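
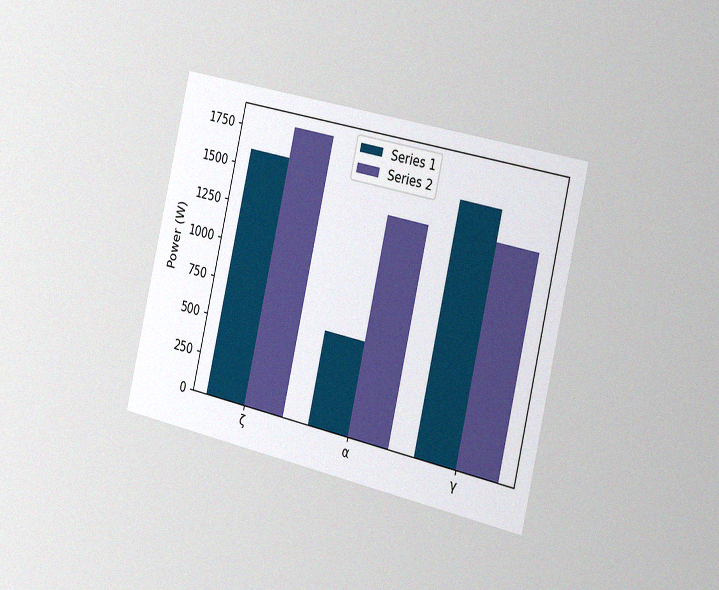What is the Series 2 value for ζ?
1800W

The chart is tilted about 13° clockwise and viewed slightly from the right, with some photo noise. The Series 2 bar at ζ reaches 1800W on the y-axis.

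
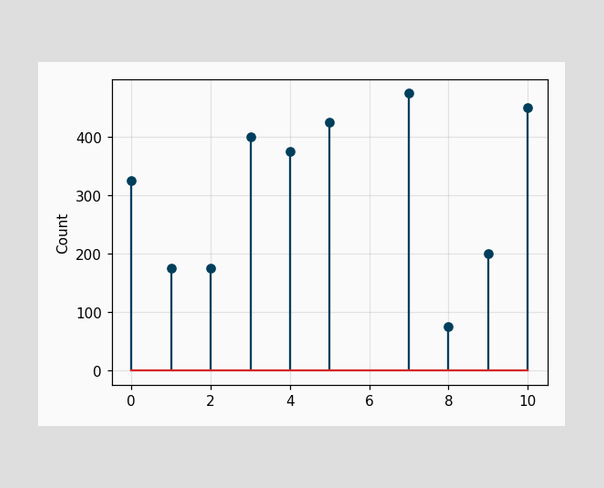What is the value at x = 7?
475

The stem at x=7 reaches 475.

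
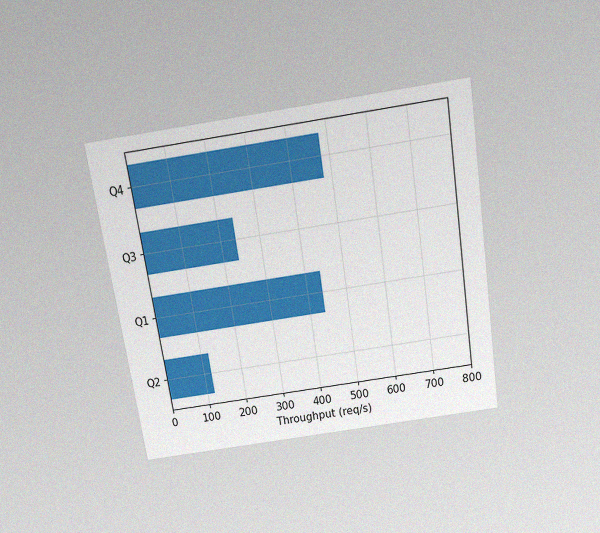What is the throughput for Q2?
The chart is tilted about 9° counter-clockwise and viewed slightly from above, with some photo noise. Reading along the chart's x-axis, the Q2 bar reaches 120req/s.

120req/s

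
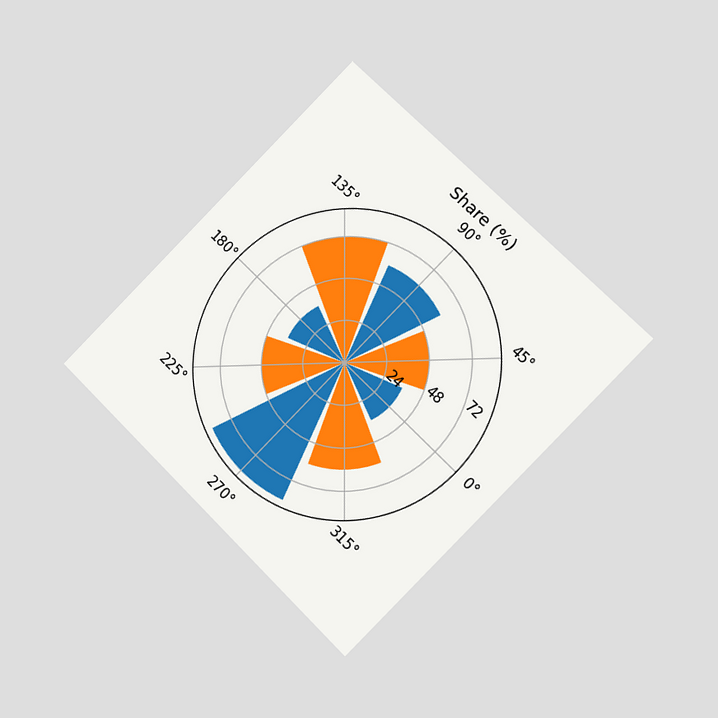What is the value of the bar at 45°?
48%

The chart is tilted about 45° clockwise and viewed slightly from the right. The bar at 45° reaches 48% on the radial axis.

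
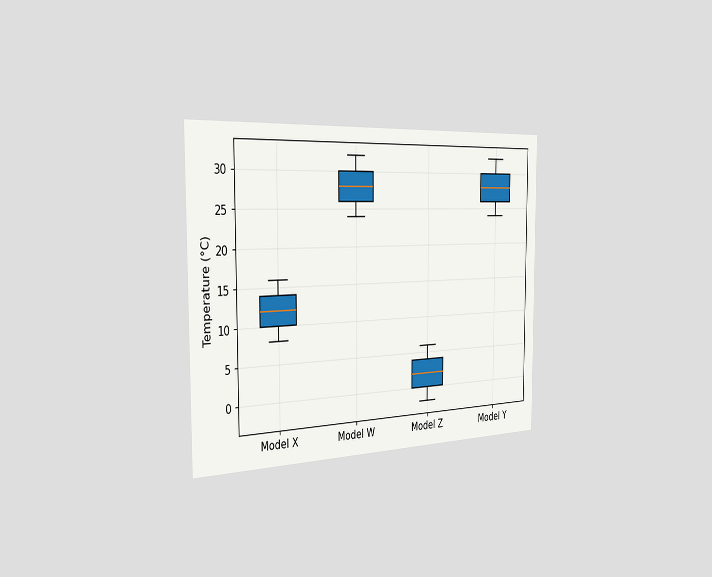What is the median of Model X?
12°C

The chart is viewed slightly from the left. The median line in the Model X box sits at 12°C.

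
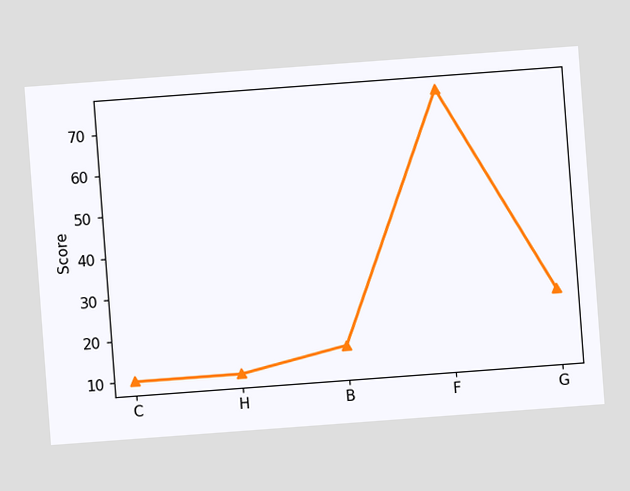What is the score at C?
The chart is tilted about 4° counter-clockwise. At C, the line is at 10.

10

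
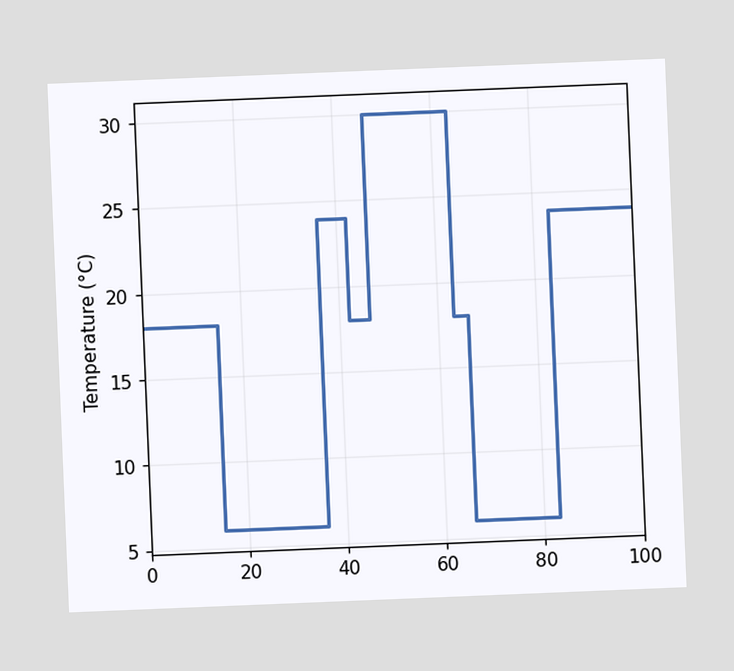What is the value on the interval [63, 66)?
The chart is tilted about 2° counter-clockwise. On [63, 66) the step sits at 18°C.

18°C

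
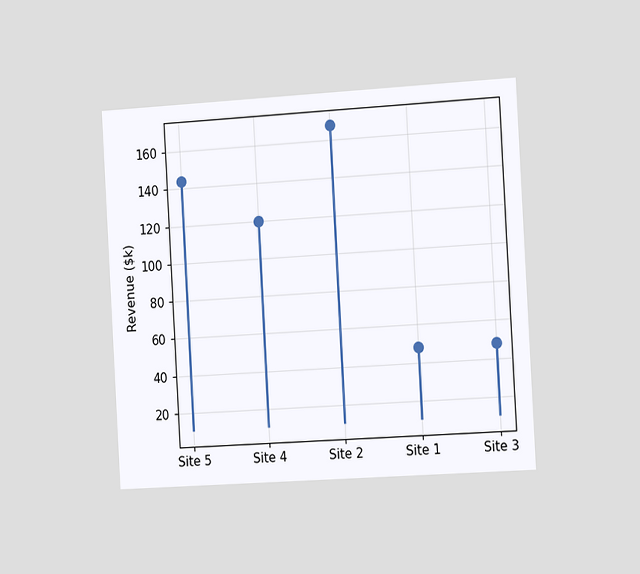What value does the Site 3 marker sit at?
The chart is tilted about 3° counter-clockwise and viewed slightly from the right. The Site 3 marker sits at $48k.

$48k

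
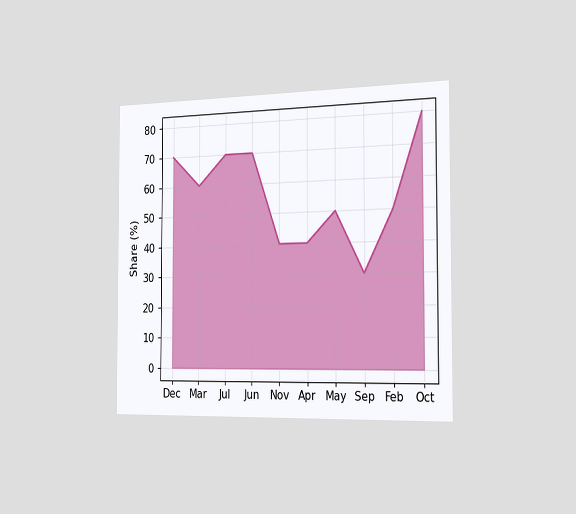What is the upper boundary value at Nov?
The chart is viewed slightly from the right. At Nov the upper boundary is at 40%.

40%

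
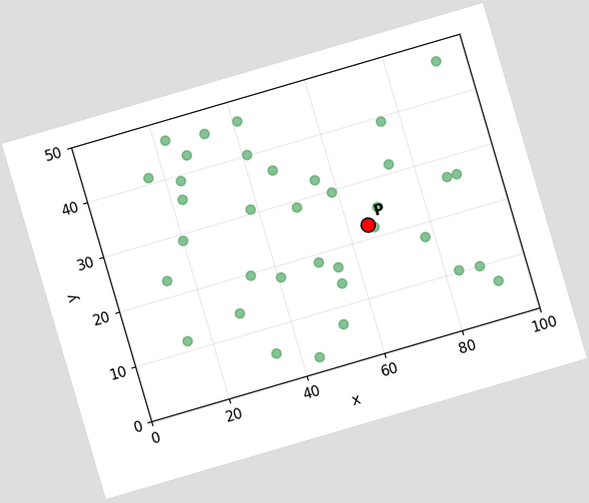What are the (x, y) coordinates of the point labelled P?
(65, 22.5)

The chart is tilted about 16° counter-clockwise. Following the gridlines from P to each axis, P sits at (65, 22.5).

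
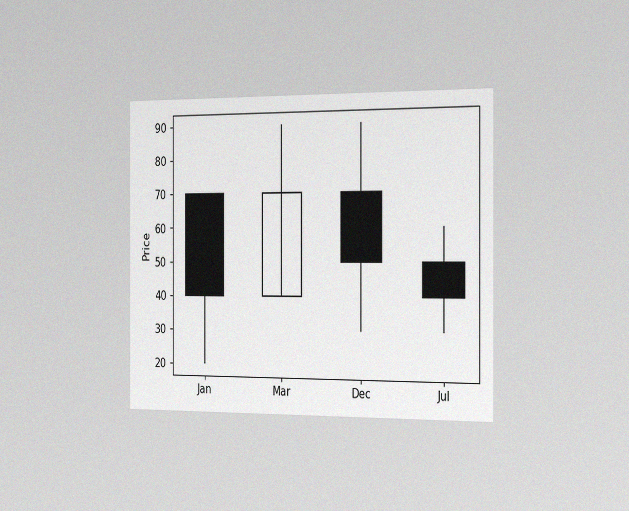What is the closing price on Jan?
40

The chart is viewed slightly from the right, with some photo noise. The Jan candle closes at 40.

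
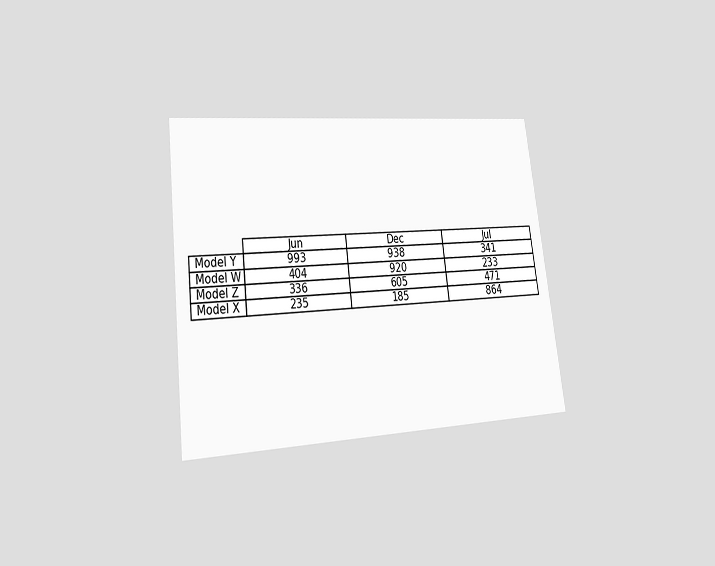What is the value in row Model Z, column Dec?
605

The chart is tilted about 7° counter-clockwise and viewed at a slight angle. The (Model Z, Dec) cell reads 605.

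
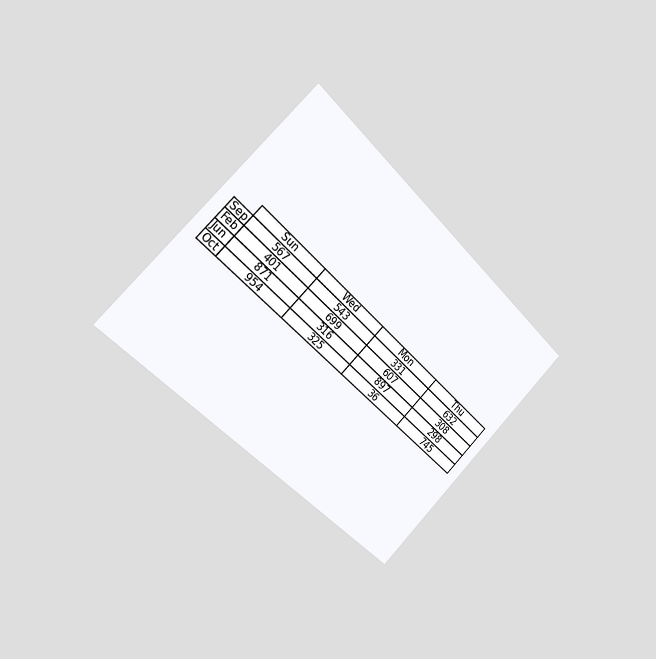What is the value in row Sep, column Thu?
The chart is tilted about 45° clockwise and viewed slightly from the left. The (Sep, Thu) cell reads 632.

632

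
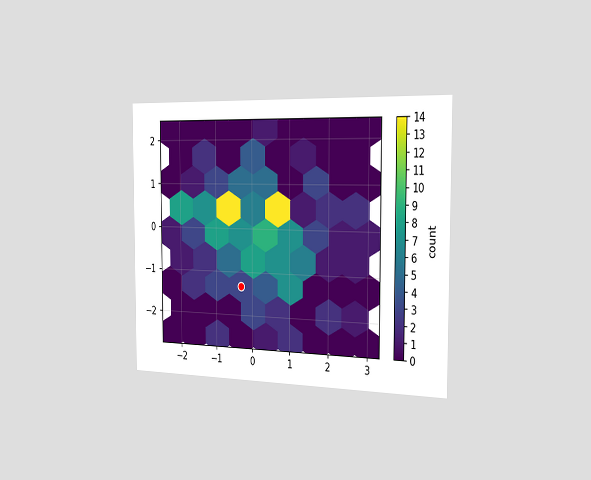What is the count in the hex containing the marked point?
The chart is viewed slightly from the right. The marked hex reads 3 on the colorbar.

3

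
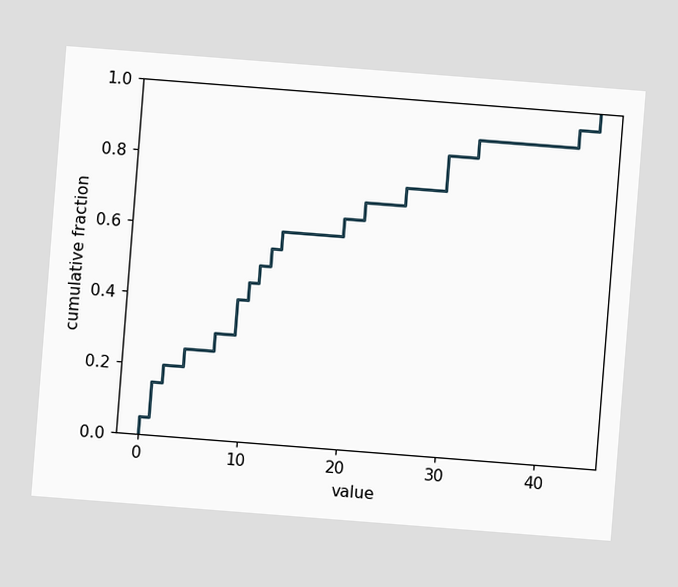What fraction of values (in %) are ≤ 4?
25%

The chart is tilted about 4° clockwise. At x=4 the ECDF step is at 25%.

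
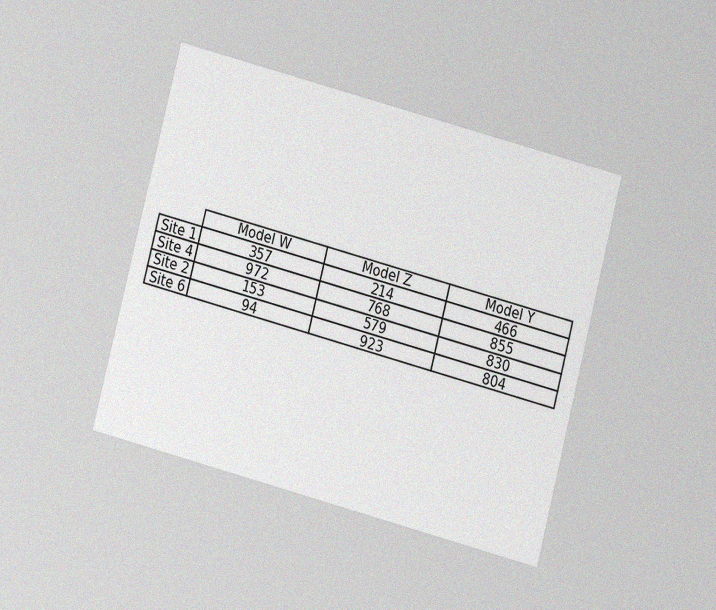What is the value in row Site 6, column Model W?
The chart is tilted about 15° clockwise and viewed at a slight angle, with some photo noise. The (Site 6, Model W) cell reads 94.

94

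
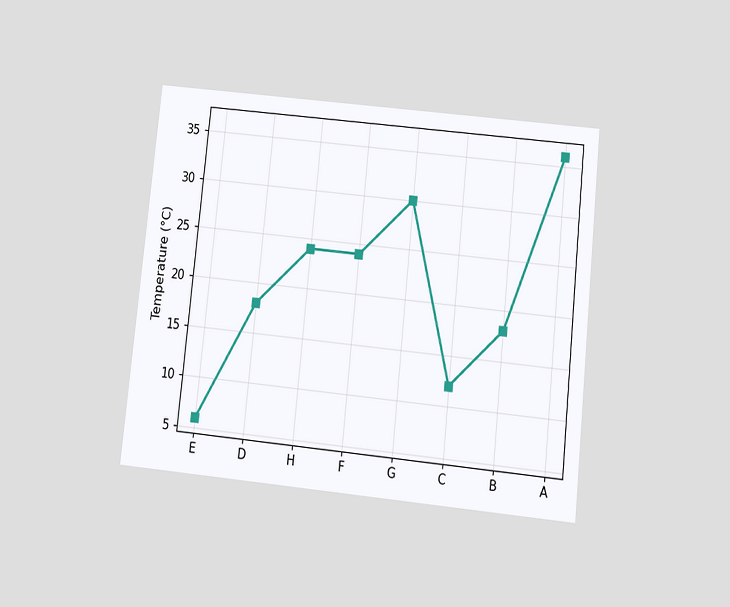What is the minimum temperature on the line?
The chart is tilted about 6° clockwise and viewed slightly from below. The lowest point is at E, and reading across to the y-axis gives 6°C.

6°C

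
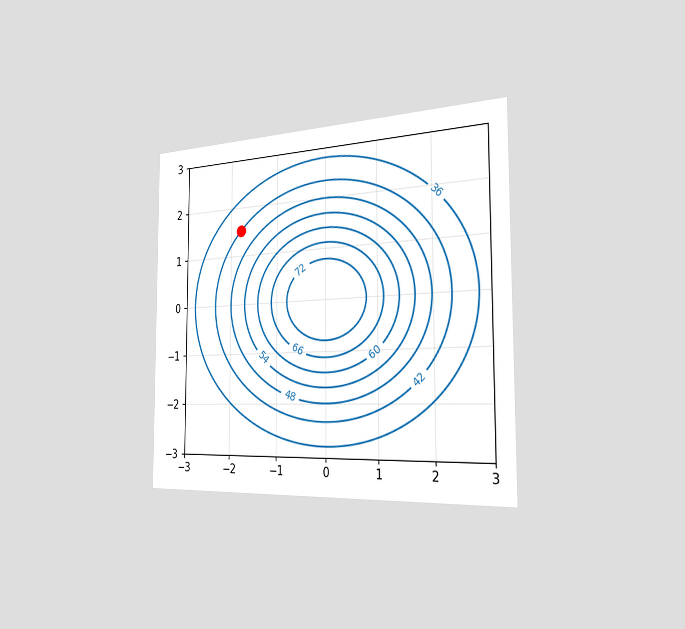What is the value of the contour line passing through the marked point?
The chart is viewed slightly from the right. The marked point sits on the contour labelled 42.

42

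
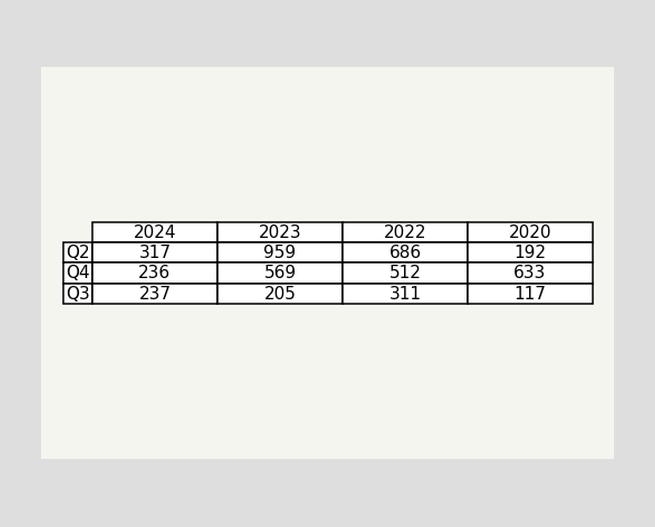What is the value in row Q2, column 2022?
686

The (Q2, 2022) cell reads 686.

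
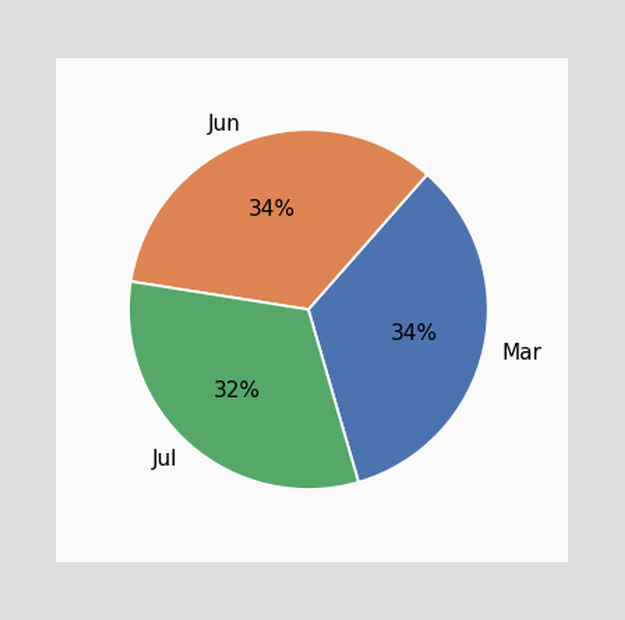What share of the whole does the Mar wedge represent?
34%

The Mar slice takes up 34% of the pie.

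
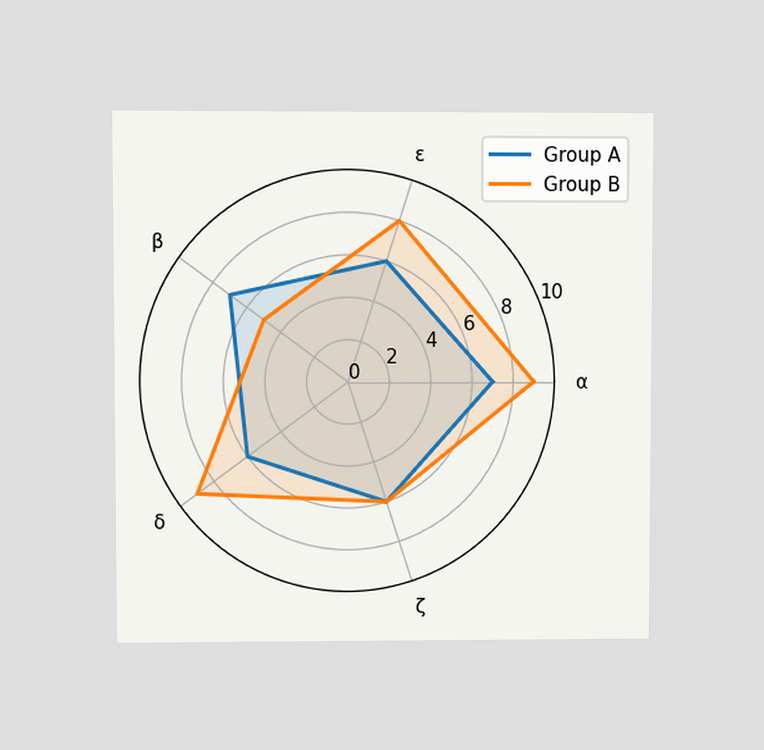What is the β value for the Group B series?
The chart is viewed at a slight angle. On the β axis, Group B reaches 5.

5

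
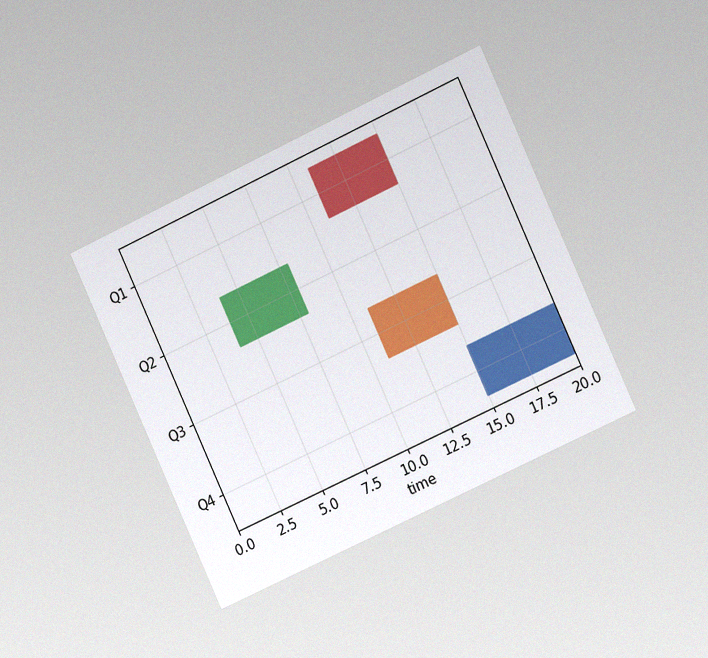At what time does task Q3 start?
11

The chart is tilted about 25° counter-clockwise and viewed at a slight angle, with some photo noise. The Q3 bar begins at t=11.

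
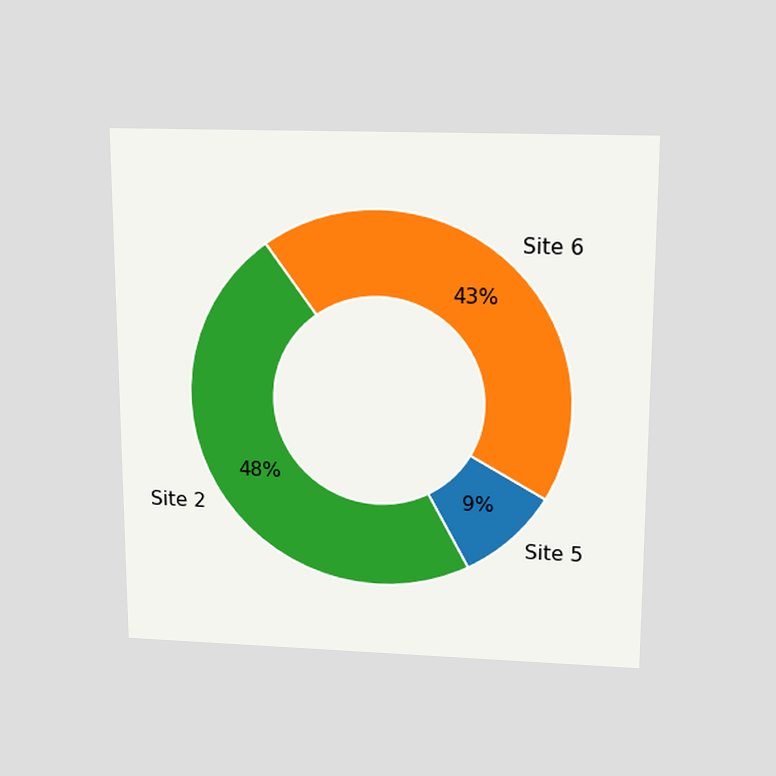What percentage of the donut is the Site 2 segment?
48%

The chart is viewed slightly from above. The Site 2 segment takes up 48% of the ring.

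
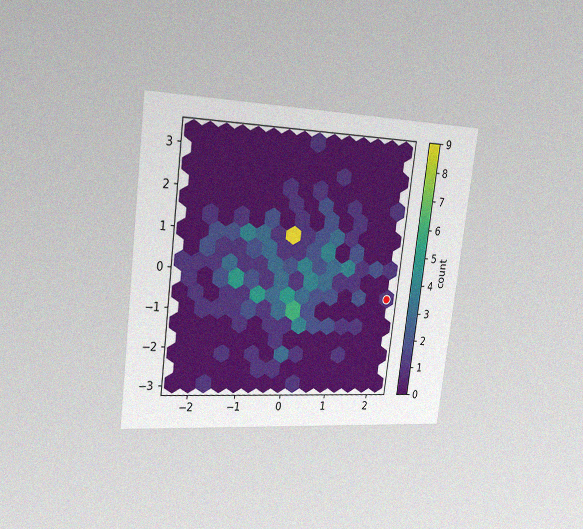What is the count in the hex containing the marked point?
1

The chart is tilted about 7° clockwise and viewed slightly from the left, with some photo noise. The marked hex reads 1 on the colorbar.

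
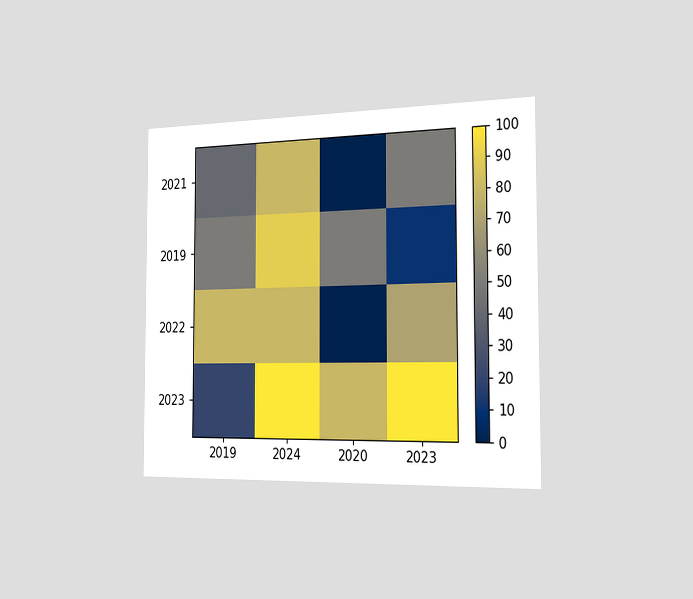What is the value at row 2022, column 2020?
0

The chart is viewed slightly from the right. Matching cell (2022, 2020) against the colorbar gives 0.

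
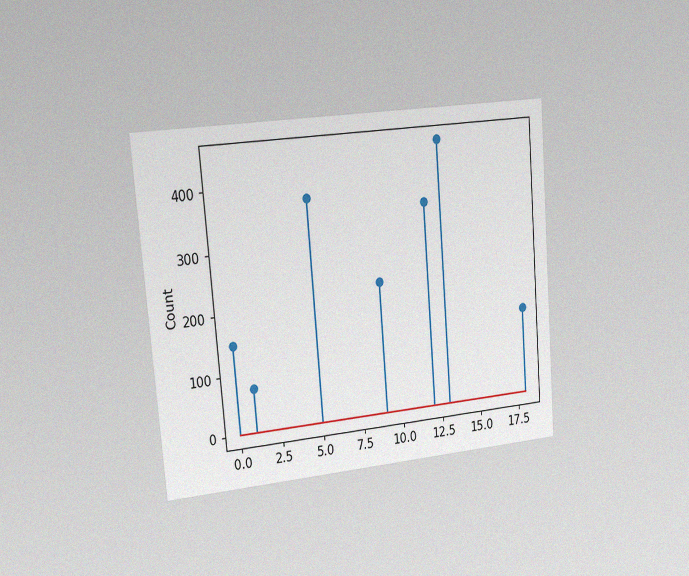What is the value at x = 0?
150

The chart is tilted about 5° counter-clockwise and viewed slightly from the left, with some photo noise. The stem at x=0 reaches 150.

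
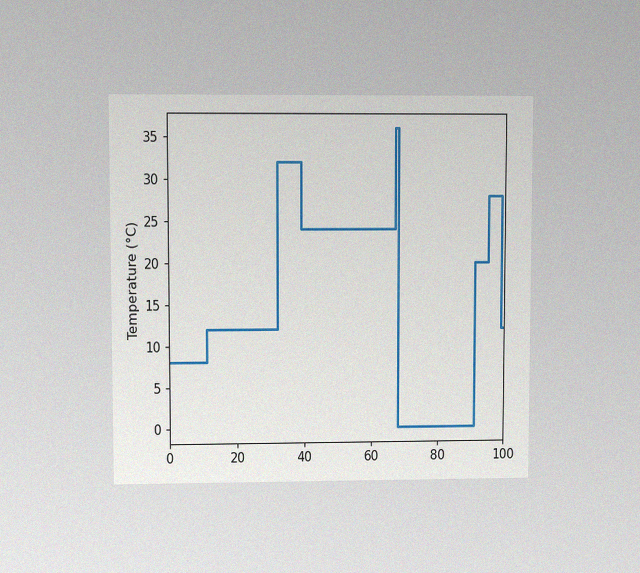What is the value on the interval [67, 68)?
36°C

The chart is viewed at a slight angle, with some photo noise. On [67, 68) the step sits at 36°C.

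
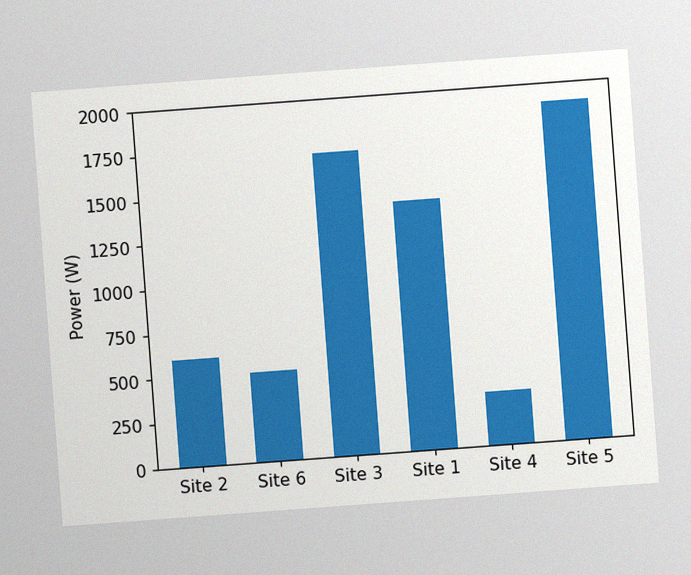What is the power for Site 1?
1400W

The chart is tilted about 4° counter-clockwise, with some photo noise. Reading along the chart's y-axis, the Site 1 bar reaches 1400W.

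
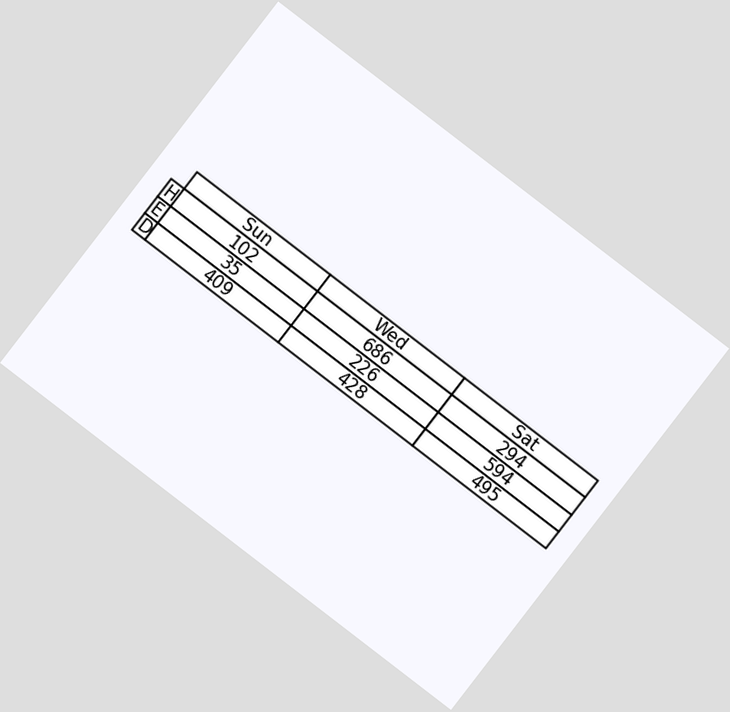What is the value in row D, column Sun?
409

The chart is tilted about 38° clockwise. The (D, Sun) cell reads 409.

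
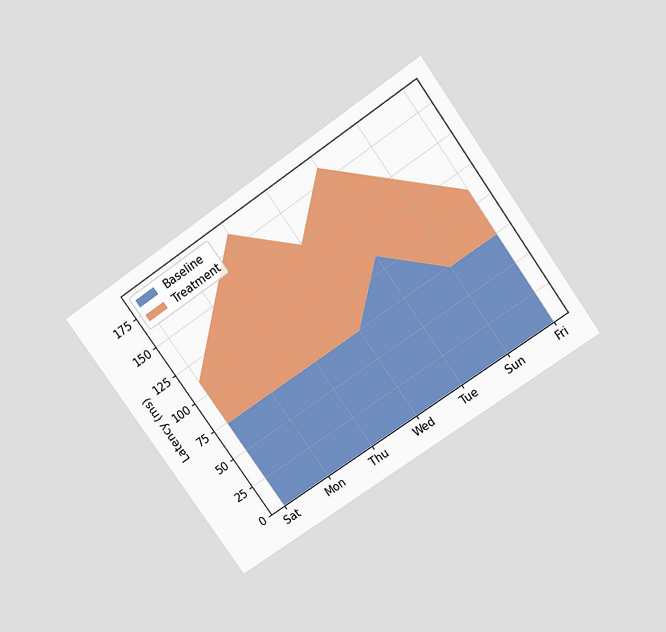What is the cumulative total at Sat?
111ms

The chart is tilted about 35° counter-clockwise and viewed slightly from above. The stacked total at Sat reaches 111ms.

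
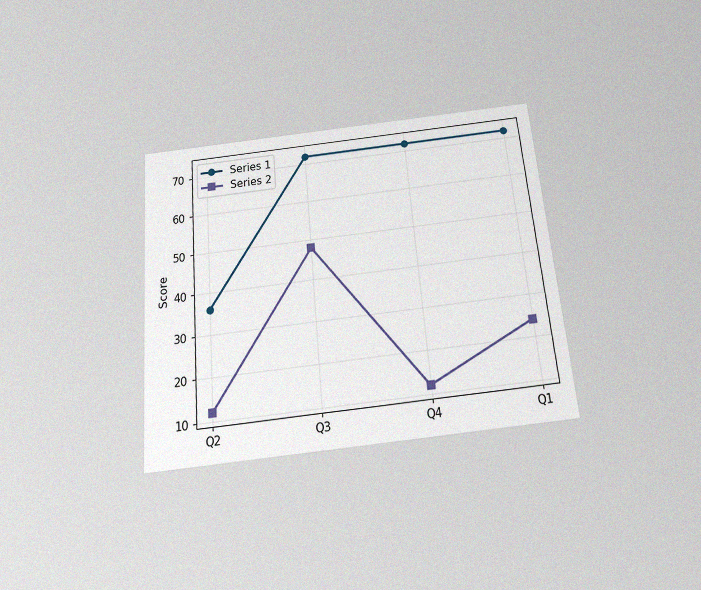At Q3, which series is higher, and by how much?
The chart is tilted about 5° counter-clockwise and viewed slightly from below, with some photo noise. At Q3, Series 1 sits above the other line by 24.

Series 1, by 24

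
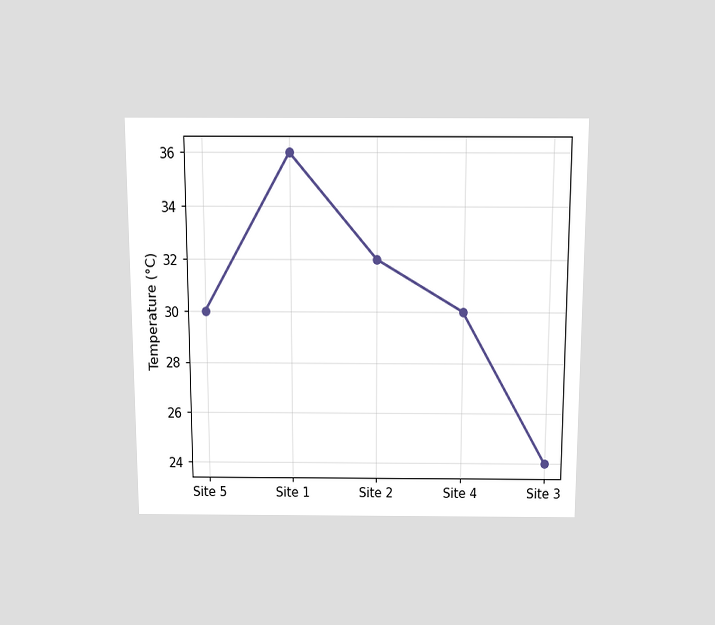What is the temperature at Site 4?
The chart is viewed slightly from above. At Site 4, the line is at 30°C.

30°C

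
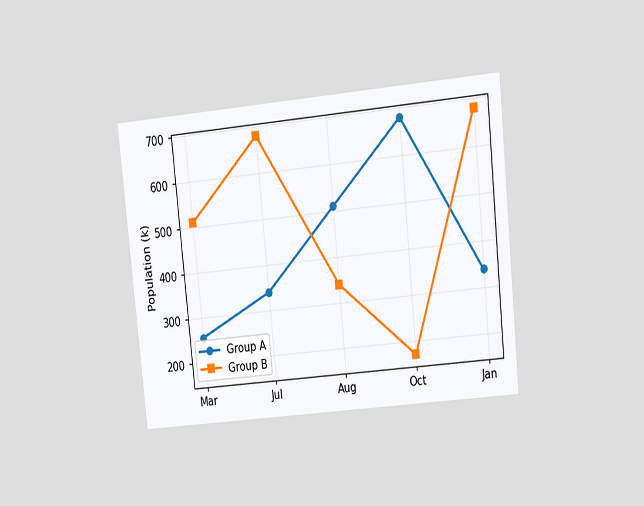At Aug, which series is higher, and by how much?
The chart is tilted about 6° counter-clockwise and viewed at a slight angle. At Aug, Group A sits above the other line by 170k.

Group A, by 170k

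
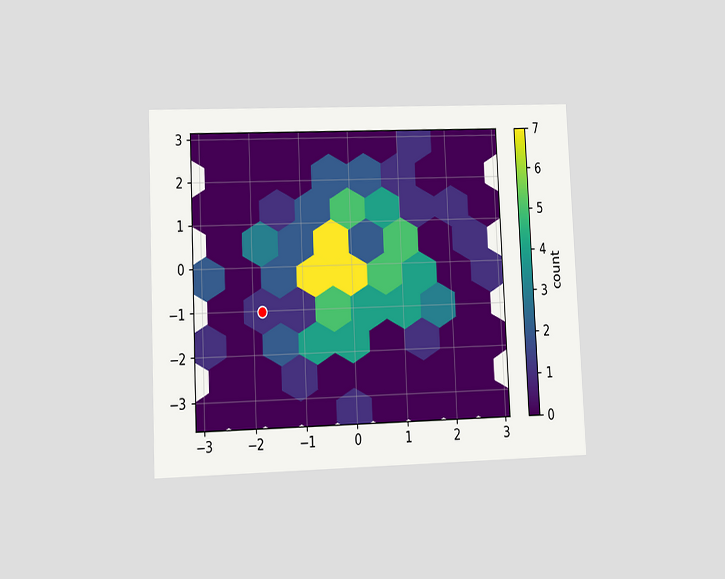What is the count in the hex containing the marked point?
The chart is tilted about 3° counter-clockwise and viewed at a slight angle. The marked hex reads 1 on the colorbar.

1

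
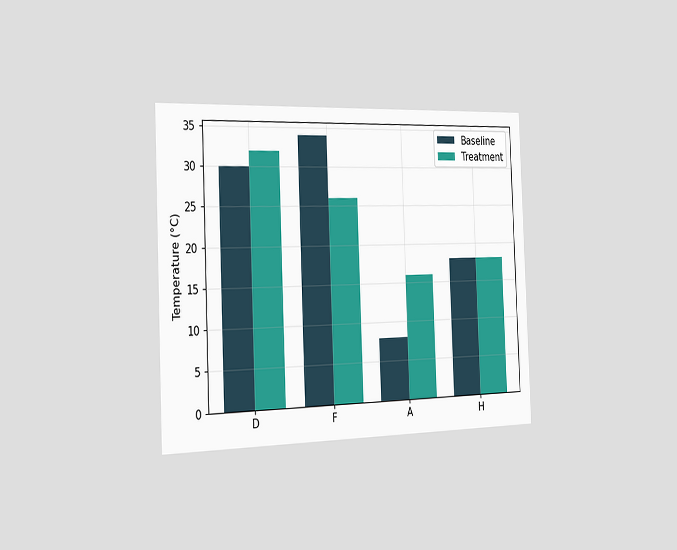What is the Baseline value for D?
The chart is tilted about 2° counter-clockwise and viewed slightly from the left. The Baseline bar at D reaches 30°C on the y-axis.

30°C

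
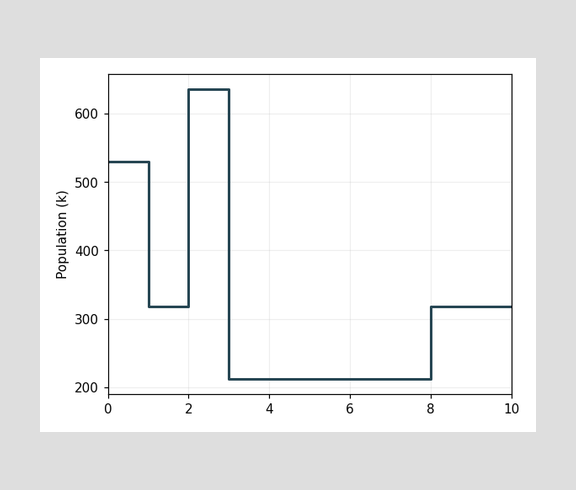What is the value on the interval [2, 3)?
On [2, 3) the step sits at 636k.

636k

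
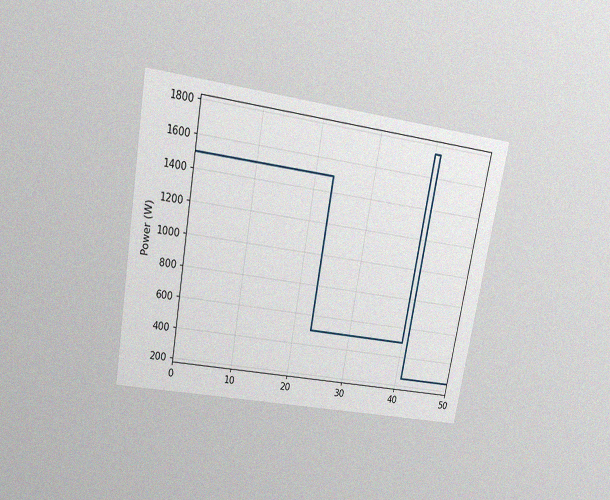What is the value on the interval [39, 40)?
The chart is tilted about 10° clockwise and viewed slightly from above, with some photo noise. On [39, 40) the step sits at 500W.

500W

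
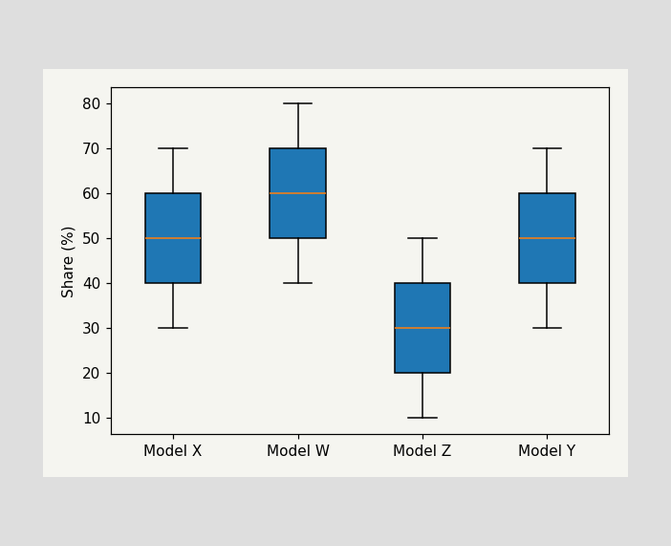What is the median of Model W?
The median line in the Model W box sits at 60%.

60%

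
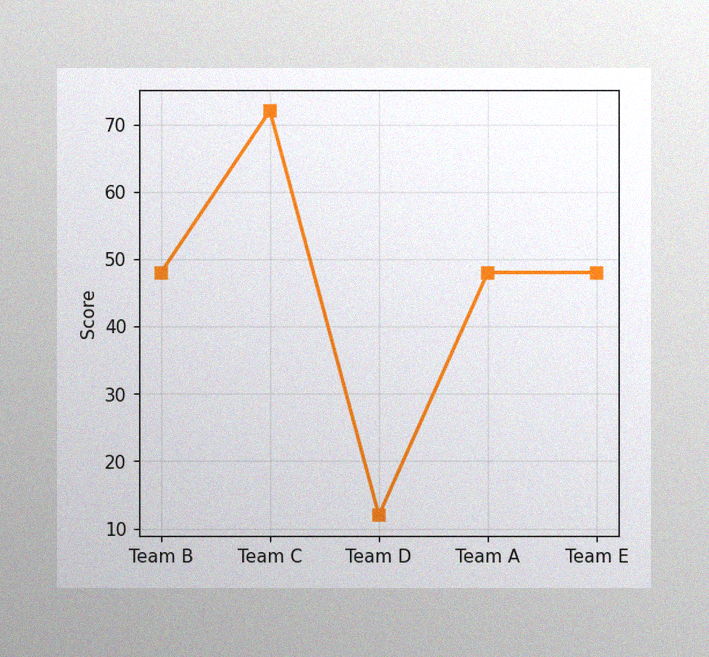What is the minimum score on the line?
12

The image has some photo noise and uneven lighting. The lowest point is at Team D, and reading across to the y-axis gives 12.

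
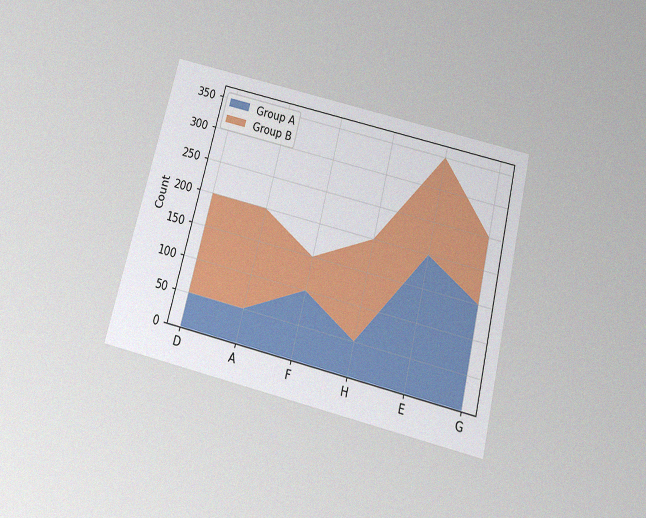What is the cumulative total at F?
The chart is tilted about 14° clockwise and viewed slightly from below, with some photo noise. The stacked total at F reaches 150.

150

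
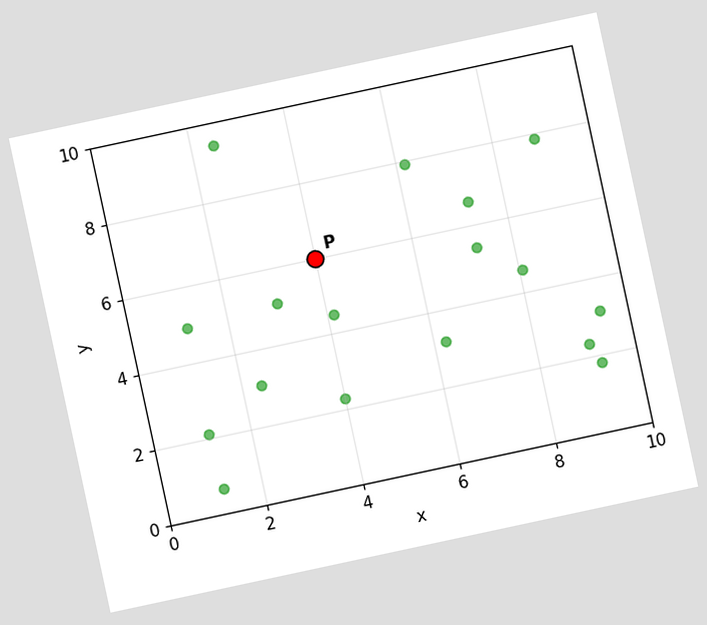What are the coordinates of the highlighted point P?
The chart is tilted about 12° counter-clockwise. Following the gridlines from P to each axis, P sits at (4, 6).

(4, 6)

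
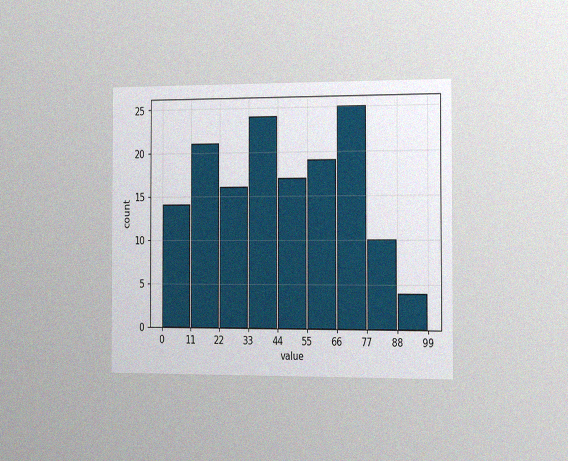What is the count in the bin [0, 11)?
14

The chart is viewed slightly from the right, with some photo noise. The [0, 11) bin has height 14.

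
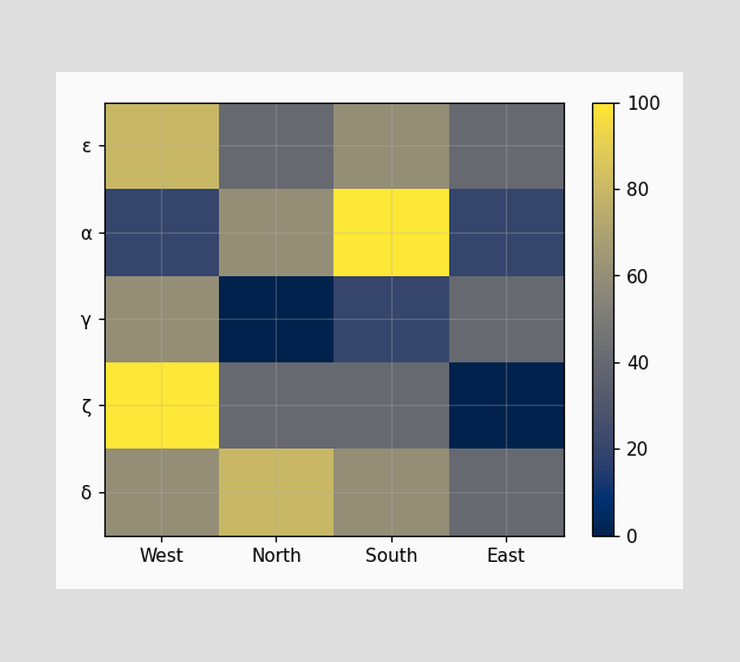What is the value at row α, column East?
Matching cell (α, East) against the colorbar gives 20.

20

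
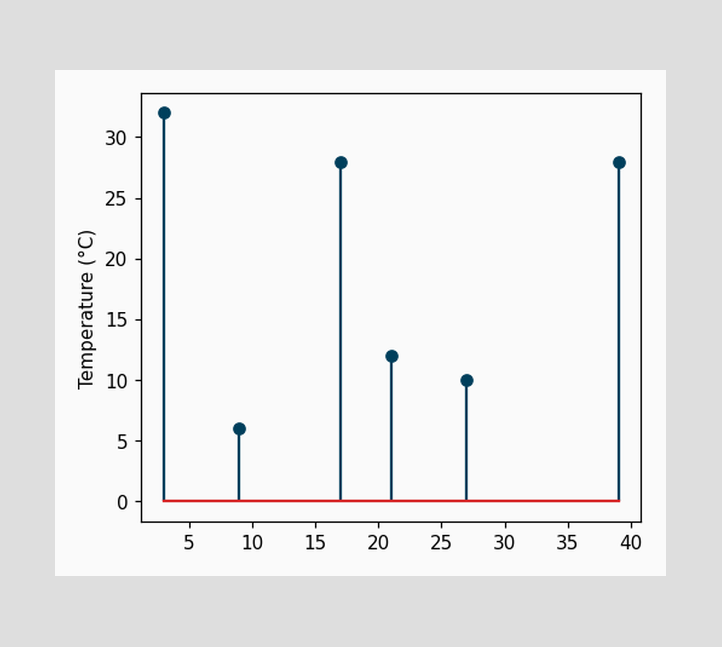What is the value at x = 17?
28°C

The stem at x=17 reaches 28°C.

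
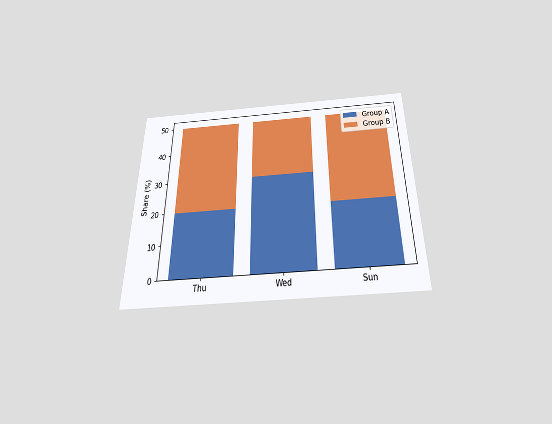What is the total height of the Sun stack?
The chart is viewed slightly from below. The Sun stack's top reaches 50% on the y-axis.

50%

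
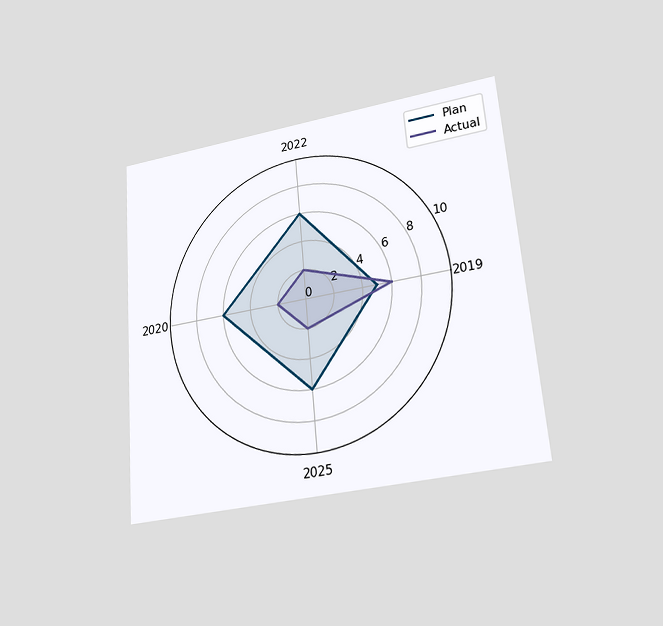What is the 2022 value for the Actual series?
The chart is tilted about 5° counter-clockwise and viewed at a slight angle. On the 2022 axis, Actual reaches 2.

2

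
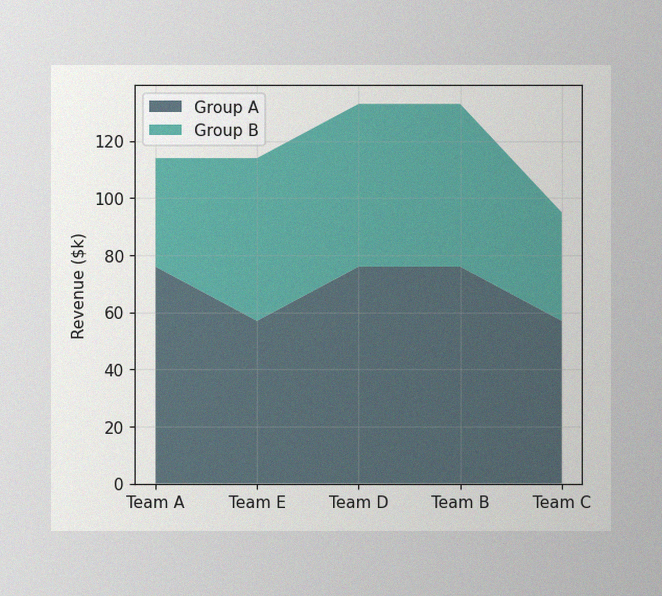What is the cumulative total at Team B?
The image has some photo noise and uneven lighting. The stacked total at Team B reaches $133k.

$133k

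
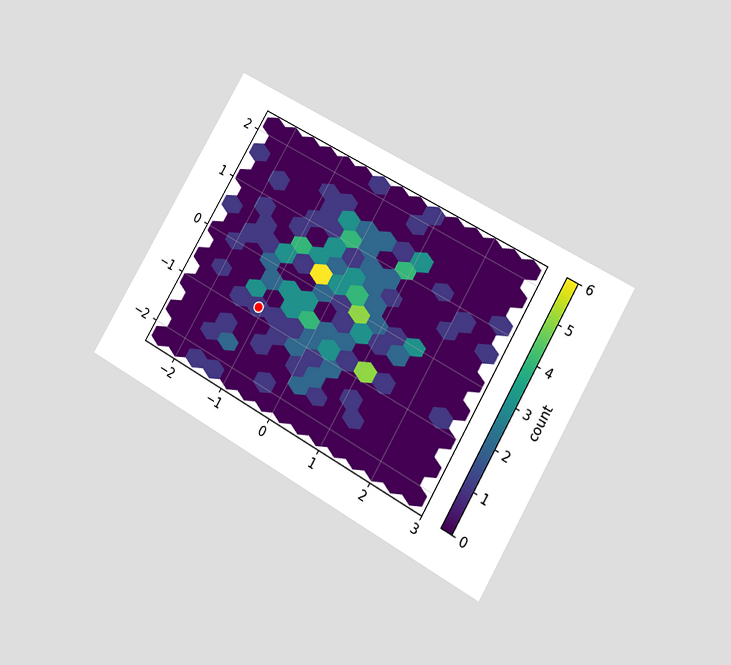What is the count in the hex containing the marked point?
The chart is tilted about 30° clockwise and viewed at a slight angle. The marked hex reads 1 on the colorbar.

1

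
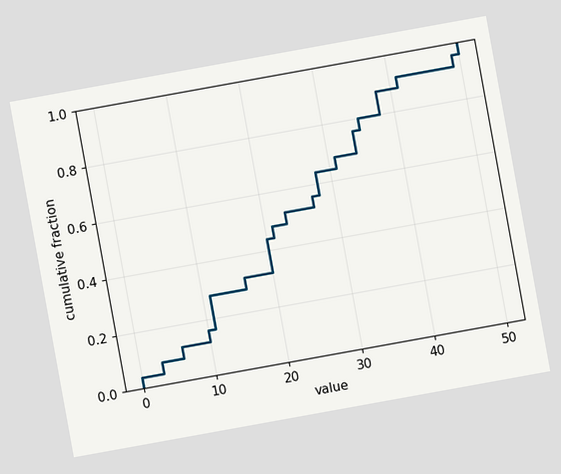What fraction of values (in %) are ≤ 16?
32%

The chart is tilted about 10° counter-clockwise. At x=16 the ECDF step is at 32%.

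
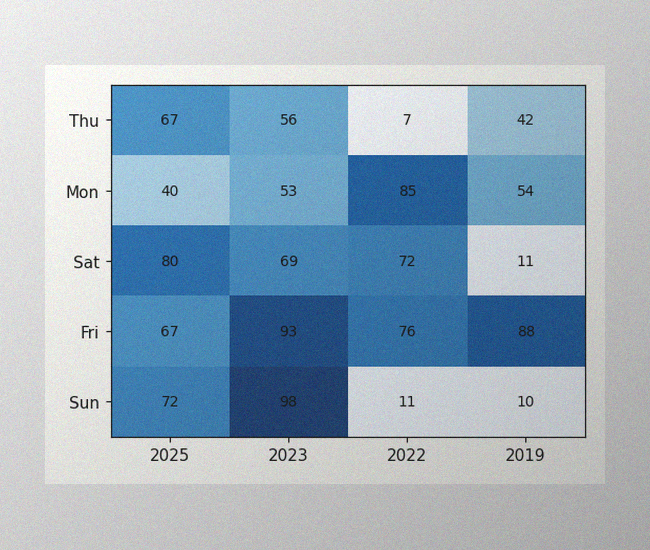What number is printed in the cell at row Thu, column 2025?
67

The image has some photo noise and uneven lighting. The (Thu, 2025) cell reads 67.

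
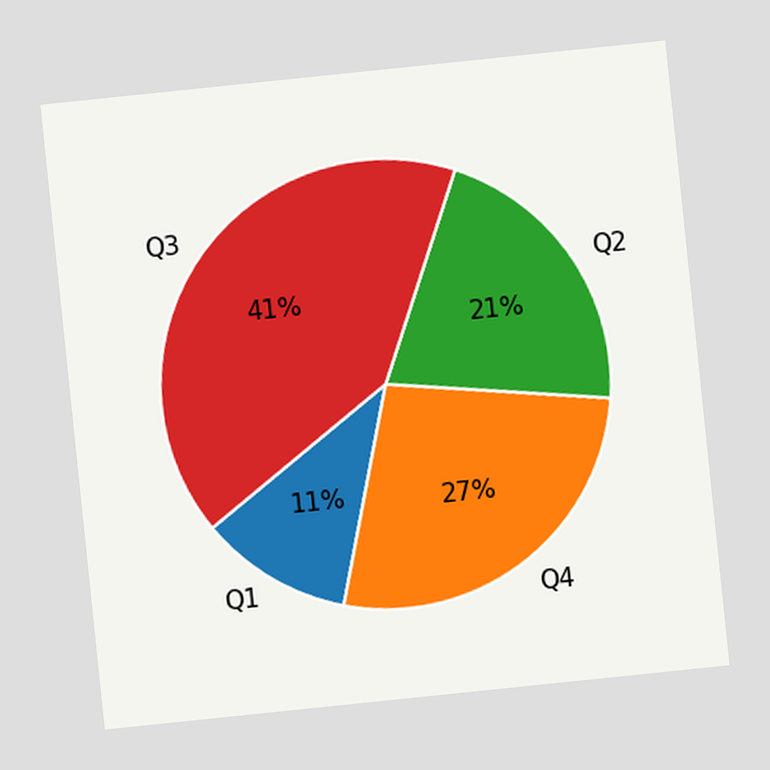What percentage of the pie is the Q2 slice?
21%

The chart is tilted about 6° counter-clockwise. The Q2 slice takes up 21% of the pie.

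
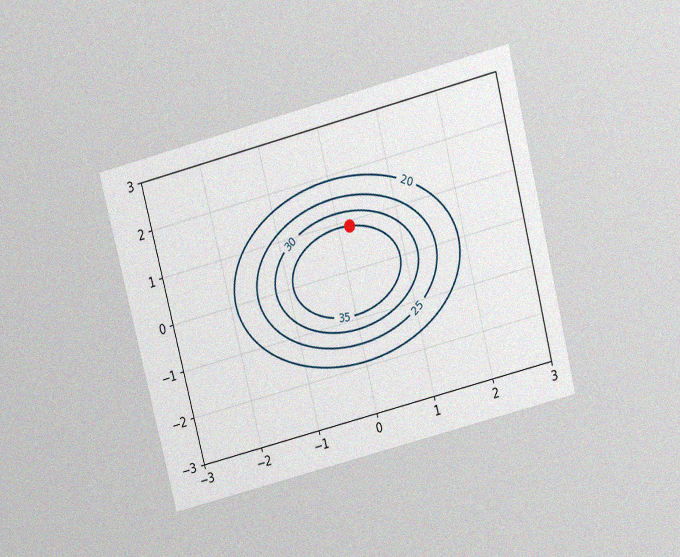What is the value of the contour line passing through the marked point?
The chart is tilted about 14° counter-clockwise and viewed slightly from above, with some photo noise. The marked point sits on the contour labelled 35.

35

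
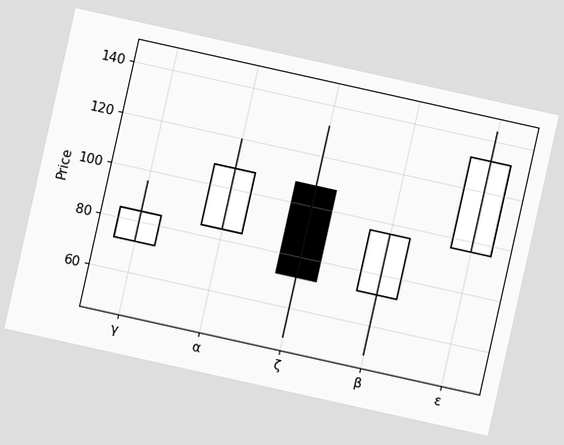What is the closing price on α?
The chart is tilted about 13° clockwise. The α candle closes at 108.

108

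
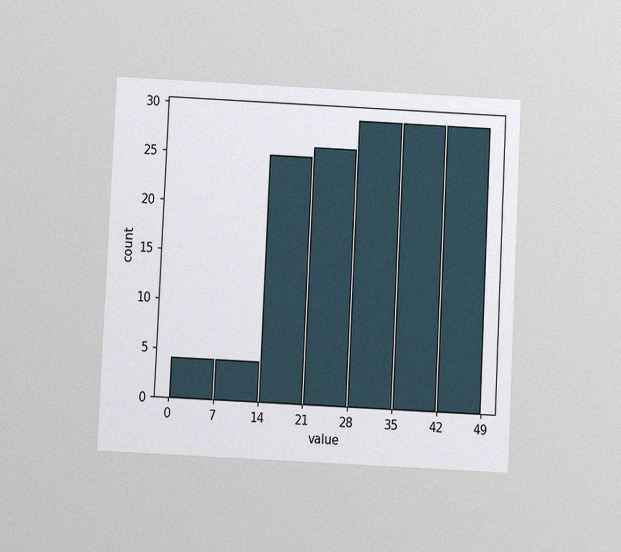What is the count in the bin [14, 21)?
The chart is tilted about 3° clockwise and viewed slightly from below, with some photo noise. The [14, 21) bin has height 25.

25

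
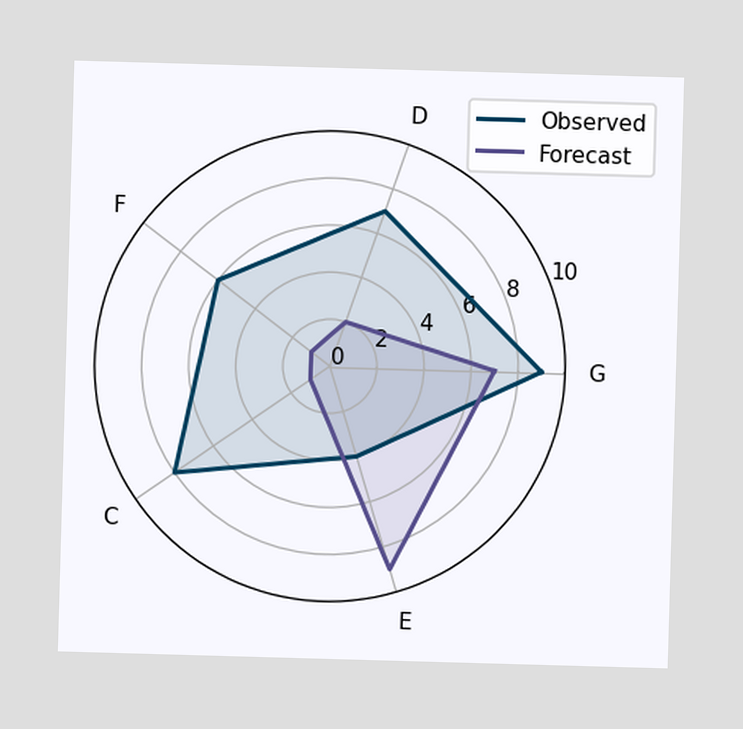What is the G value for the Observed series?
9

On the G axis, Observed reaches 9.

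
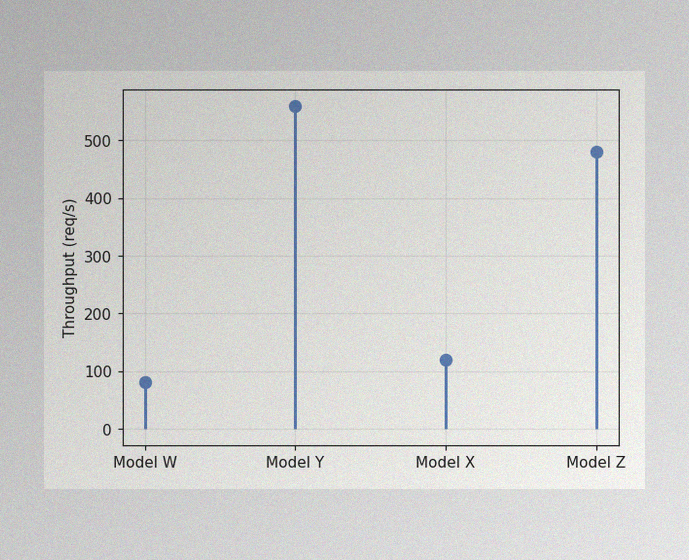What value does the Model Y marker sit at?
The image has some photo noise and uneven lighting. The Model Y marker sits at 560req/s.

560req/s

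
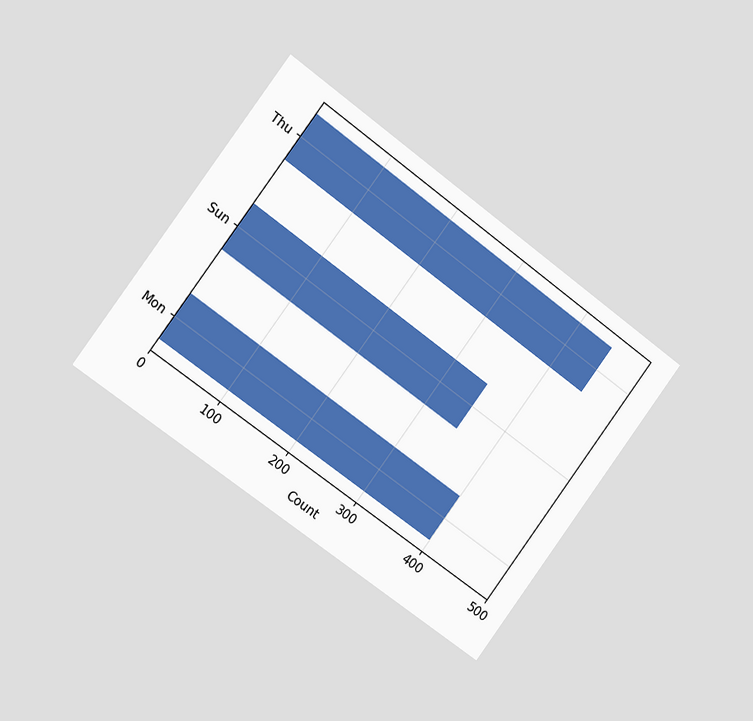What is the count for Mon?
400

The chart is tilted about 36° clockwise and viewed slightly from the left. Reading along the chart's x-axis, the Mon bar reaches 400.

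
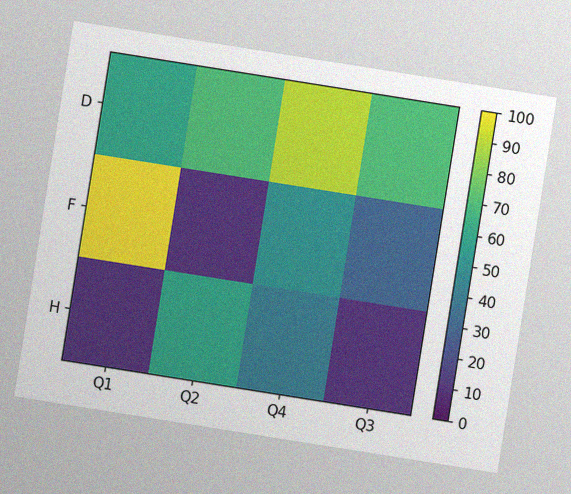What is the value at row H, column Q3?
The chart is tilted about 9° clockwise, with some photo noise. Matching cell (H, Q3) against the colorbar gives 10.

10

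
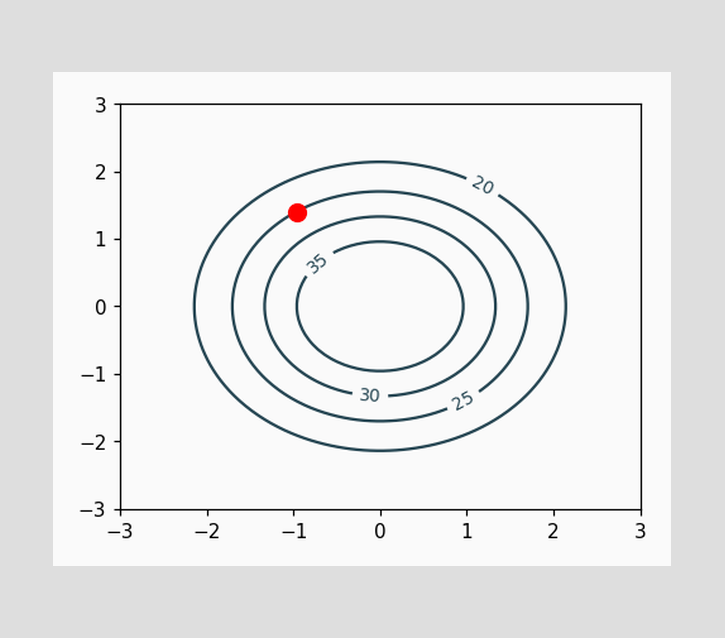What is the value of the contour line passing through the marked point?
25

The marked point sits on the contour labelled 25.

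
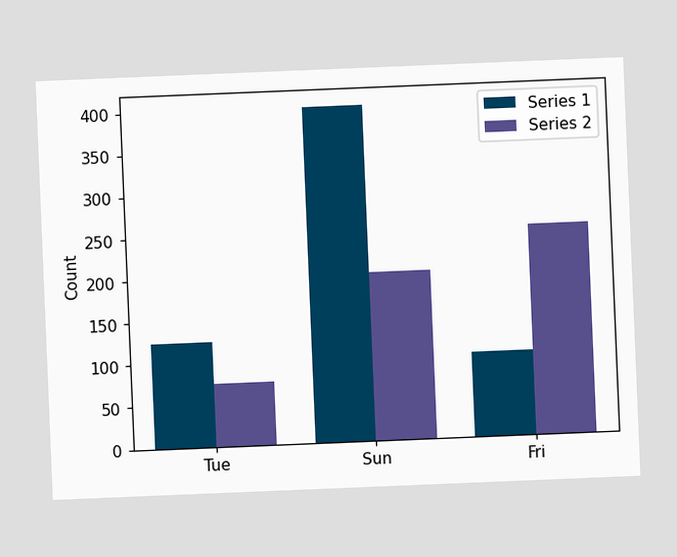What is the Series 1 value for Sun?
400

The chart is tilted about 2° counter-clockwise. The Series 1 bar at Sun reaches 400 on the y-axis.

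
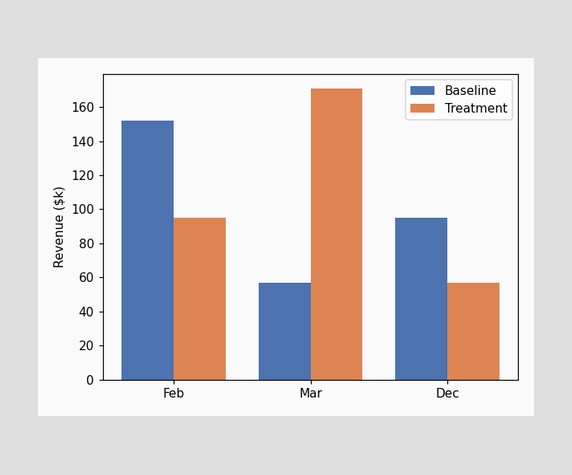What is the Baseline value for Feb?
The Baseline bar at Feb reaches $152k on the y-axis.

$152k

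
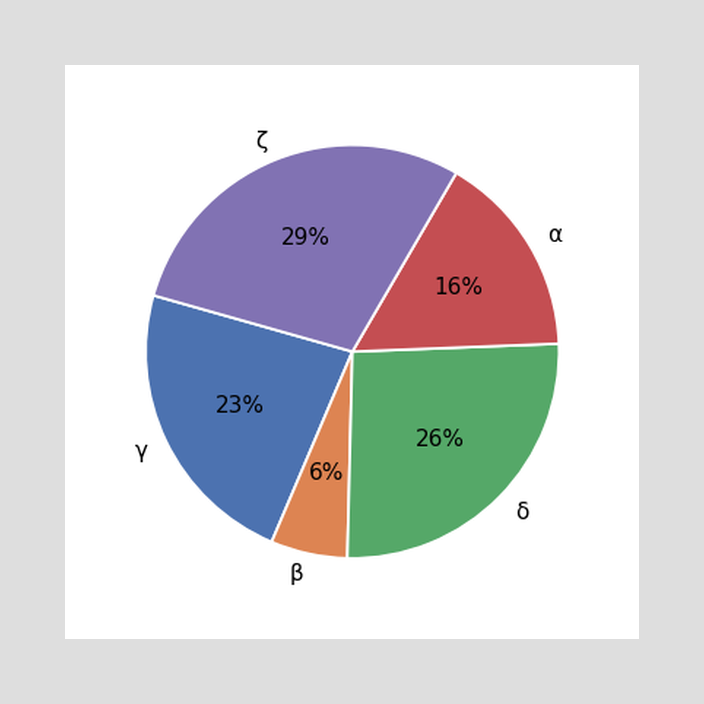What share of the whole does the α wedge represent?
The α slice takes up 16% of the pie.

16%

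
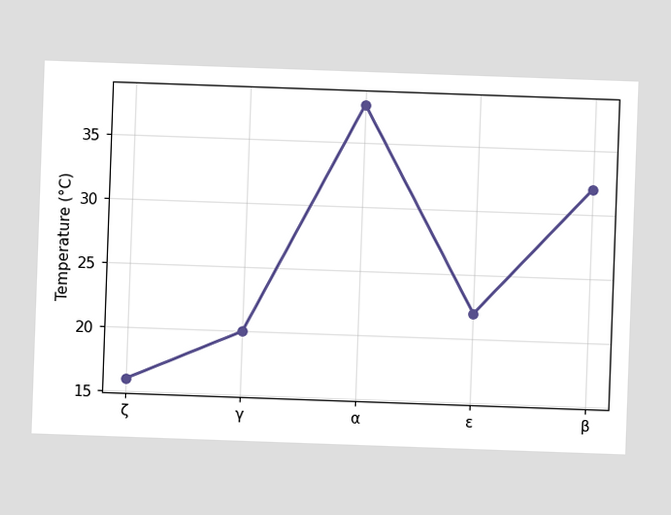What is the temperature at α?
The chart is tilted about 2° clockwise. At α, the line is at 38°C.

38°C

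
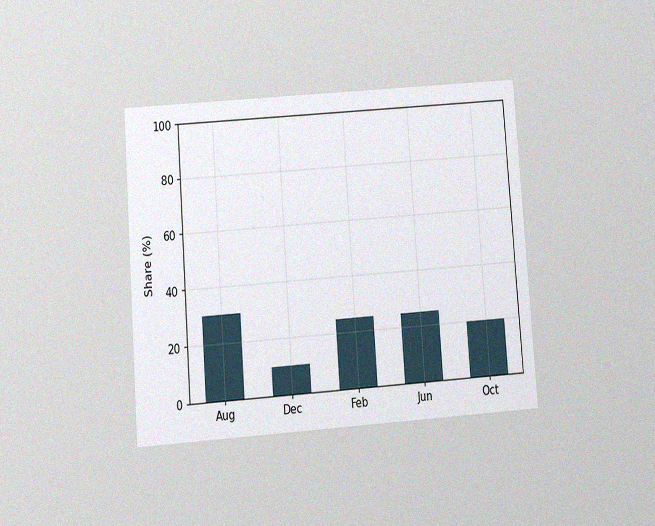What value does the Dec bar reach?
The chart is tilted about 4° counter-clockwise and viewed at a slight angle, with some photo noise. Reading along the chart's y-axis, the Dec bar reaches 10%.

10%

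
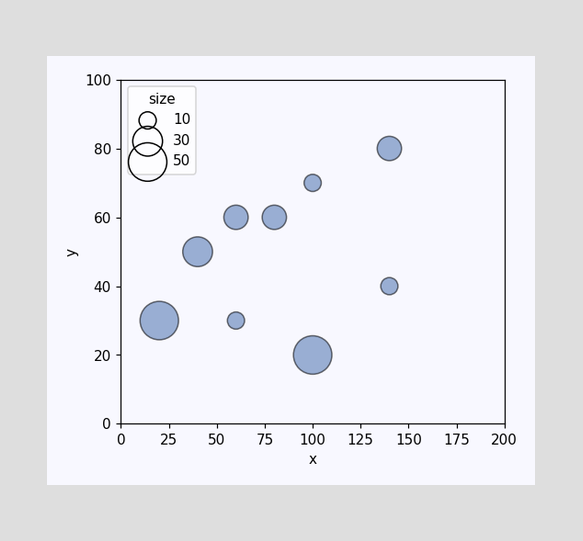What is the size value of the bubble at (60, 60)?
Matching the bubble at (60, 60) against the size legend gives 20.

20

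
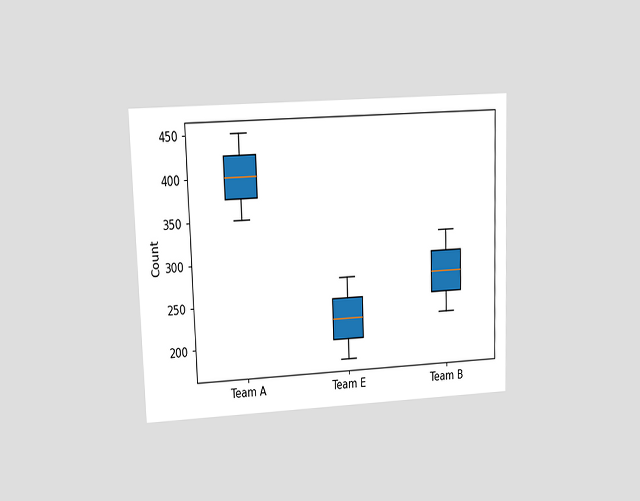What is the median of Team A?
The chart is viewed at a slight angle. The median line in the Team A box sits at 400.

400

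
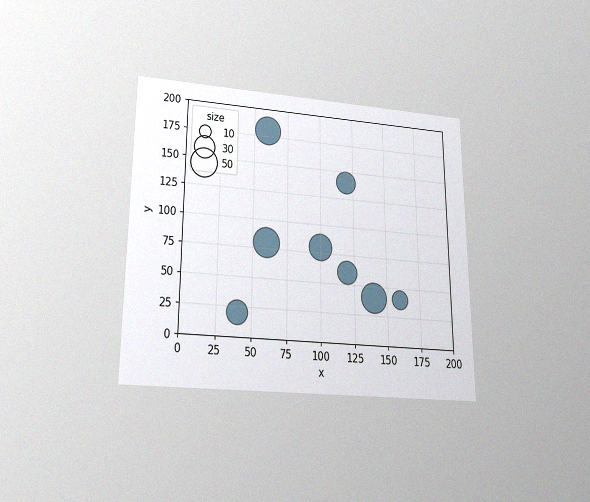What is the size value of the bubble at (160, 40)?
The chart is viewed slightly from below, with some photo noise. Matching the bubble at (160, 40) against the size legend gives 20.

20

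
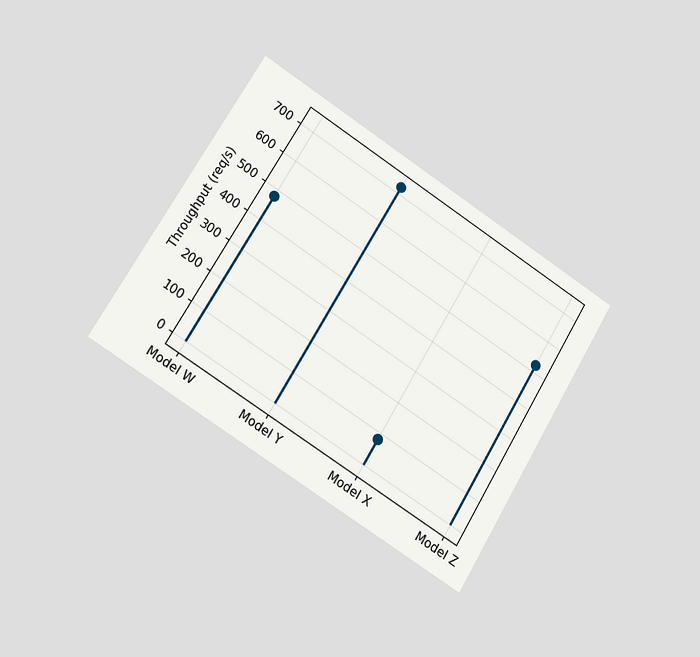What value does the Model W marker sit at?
The chart is tilted about 31° clockwise and viewed slightly from the left. The Model W marker sits at 480req/s.

480req/s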